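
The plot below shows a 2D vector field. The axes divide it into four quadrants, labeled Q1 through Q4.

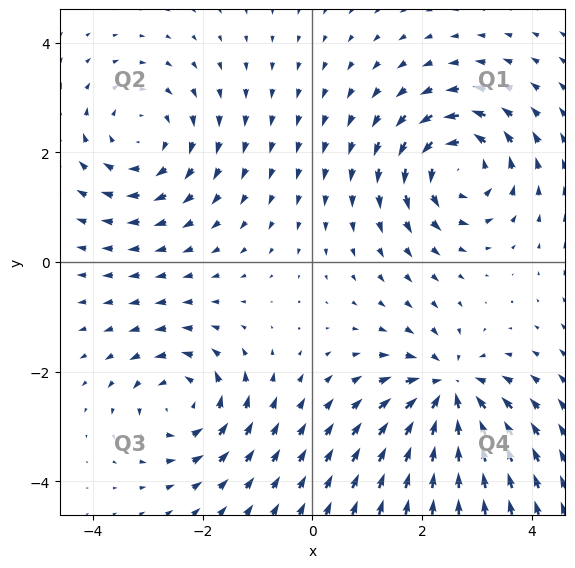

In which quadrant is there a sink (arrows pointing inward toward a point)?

The sink sits at approximately (2.5, -2.4), which lies in quadrant Q4. The divergence there is about -6, negative as expected for a sink.

Q4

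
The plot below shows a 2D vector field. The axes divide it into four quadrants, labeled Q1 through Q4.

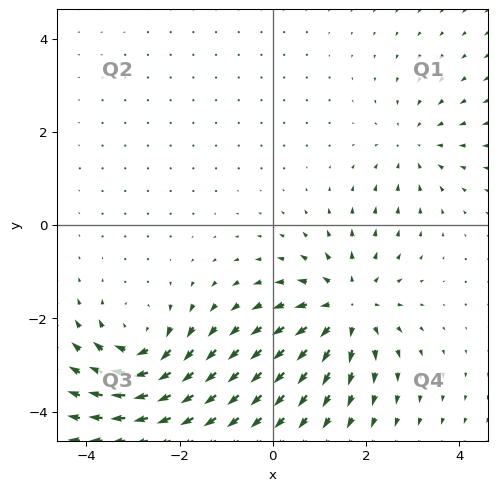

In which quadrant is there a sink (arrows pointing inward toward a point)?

The sink sits at approximately (3.0, 1.7), which lies in quadrant Q1. The divergence there is about -3, negative as expected for a sink.

Q1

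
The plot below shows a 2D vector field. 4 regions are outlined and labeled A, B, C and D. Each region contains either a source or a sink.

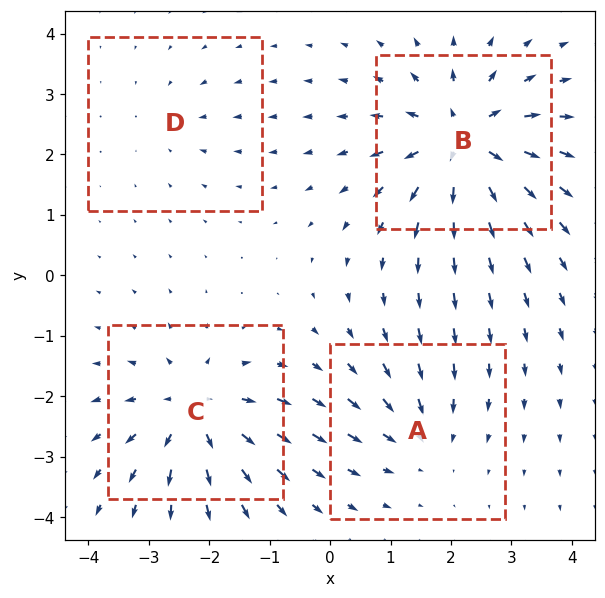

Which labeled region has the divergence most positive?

Divergence at each region's feature centre — A: about -4, B: about +7, C: about +6, D: about -2. Region B is most positive.

B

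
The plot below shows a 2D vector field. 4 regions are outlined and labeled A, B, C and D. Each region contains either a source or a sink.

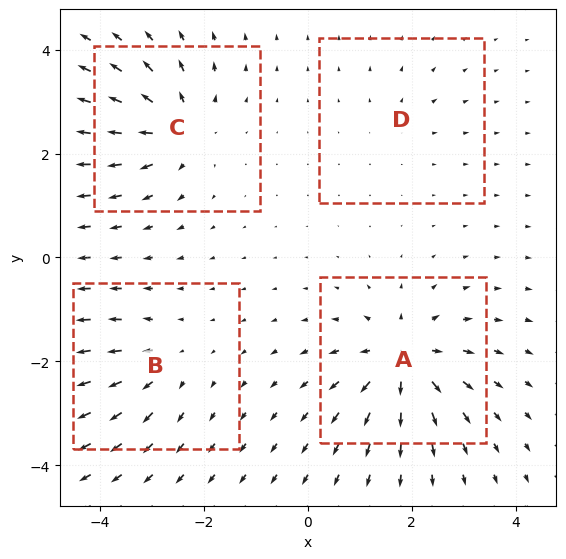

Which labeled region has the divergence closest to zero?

D

Divergence at each region's feature centre — A: about +8, B: about +4, C: about +7, D: about +2. Region D is closest to zero.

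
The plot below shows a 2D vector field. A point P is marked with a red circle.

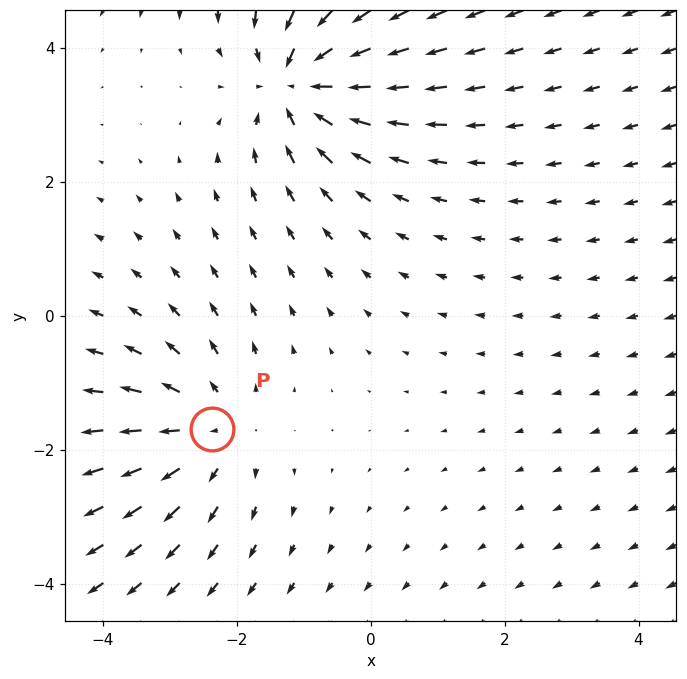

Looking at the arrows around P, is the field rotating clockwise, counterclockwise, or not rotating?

not rotating

Near P at (-2.4, -1.7) the arrows show no circulation. The curl there is ≈0.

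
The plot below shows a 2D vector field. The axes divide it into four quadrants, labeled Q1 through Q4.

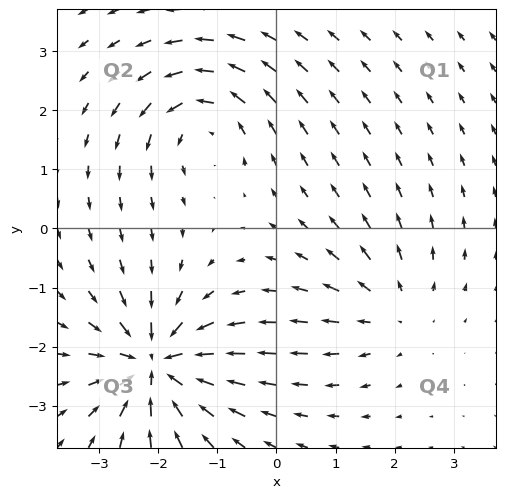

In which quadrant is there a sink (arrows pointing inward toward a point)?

The sink sits at approximately (-2.0, -2.3), which lies in quadrant Q3. The divergence there is about -7, negative as expected for a sink.

Q3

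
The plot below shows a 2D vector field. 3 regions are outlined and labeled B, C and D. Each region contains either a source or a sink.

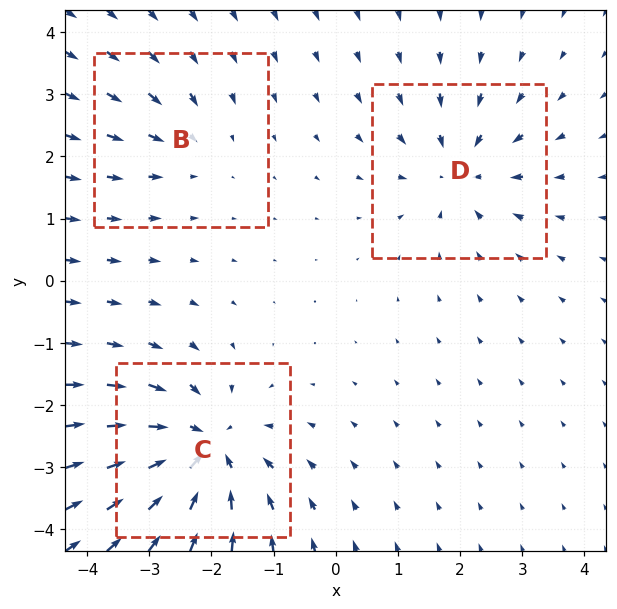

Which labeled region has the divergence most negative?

Divergence at each region's feature centre — B: about -2, C: about -5, D: about -3. Region C is most negative.

C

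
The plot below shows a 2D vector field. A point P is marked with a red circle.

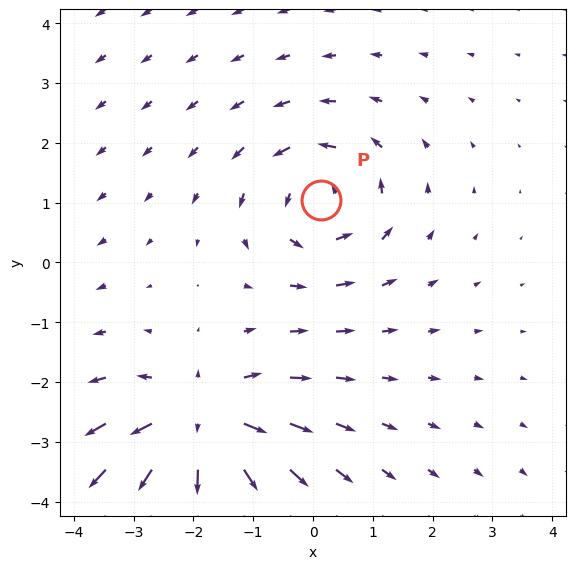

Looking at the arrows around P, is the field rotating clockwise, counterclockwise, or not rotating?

counterclockwise

Near P at (0.1, 1.0) the arrows circulate counterclockwise. The curl (z-component) there is about +4; positive curl means counterclockwise rotation.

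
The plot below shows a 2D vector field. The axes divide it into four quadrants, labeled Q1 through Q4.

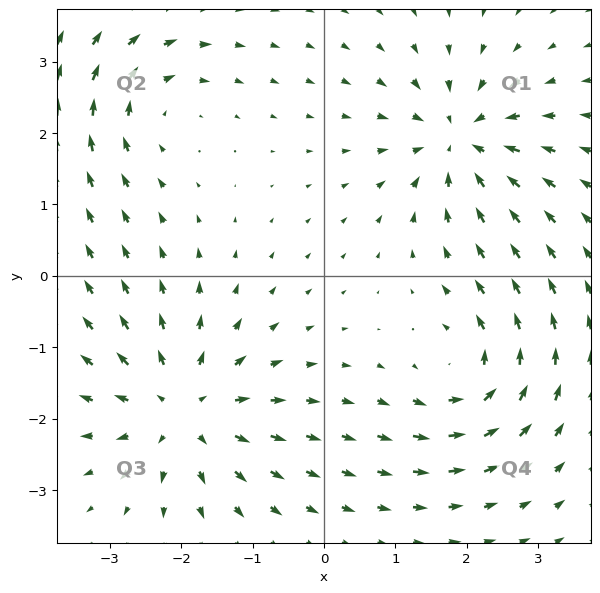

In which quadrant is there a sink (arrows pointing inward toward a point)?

The sink sits at approximately (1.9, 1.9), which lies in quadrant Q1. The divergence there is about -6, negative as expected for a sink.

Q1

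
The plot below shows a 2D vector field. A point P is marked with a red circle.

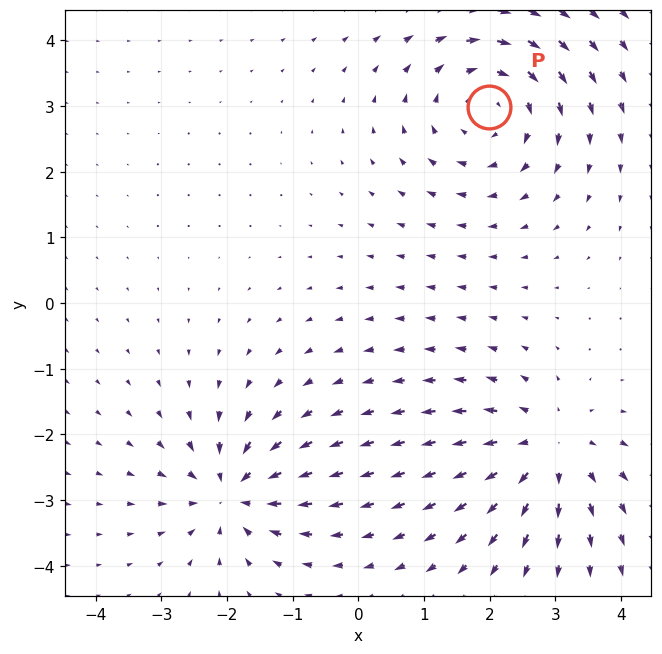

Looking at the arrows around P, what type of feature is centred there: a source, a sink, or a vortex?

vortex

At P (2.0, 3.0) the arrows circulate clockwise. Divergence ≈0, curl about -4 — near-zero divergence with nonzero curl is a vortex.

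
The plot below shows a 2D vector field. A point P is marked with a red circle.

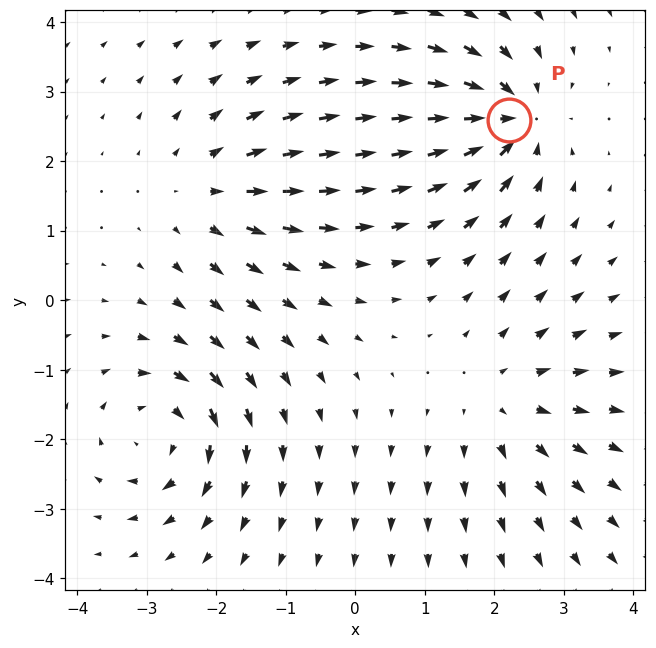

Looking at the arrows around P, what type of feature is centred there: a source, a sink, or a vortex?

At P (2.2, 2.6) the arrows converge inward. Divergence about -5, curl ≈0 — negative divergence with near-zero curl is a sink.

sink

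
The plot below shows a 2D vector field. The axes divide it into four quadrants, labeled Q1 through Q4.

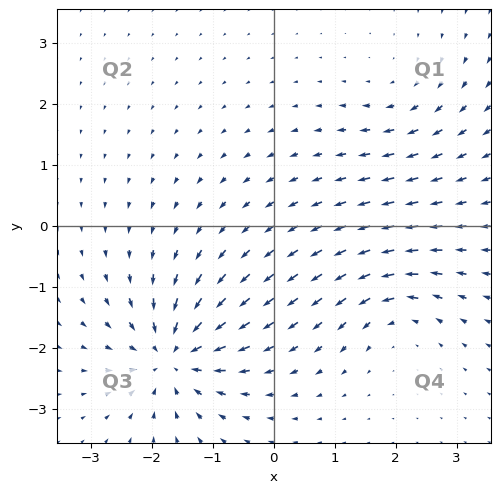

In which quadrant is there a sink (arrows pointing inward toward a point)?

The sink sits at approximately (-1.7, -2.1), which lies in quadrant Q3. The divergence there is about -7, negative as expected for a sink.

Q3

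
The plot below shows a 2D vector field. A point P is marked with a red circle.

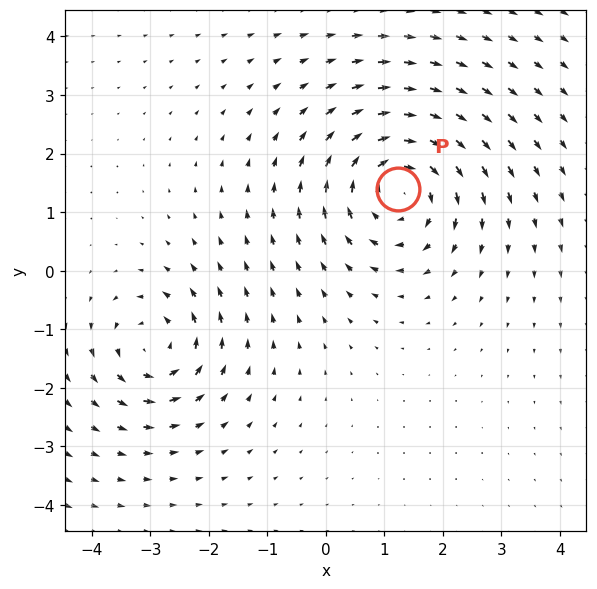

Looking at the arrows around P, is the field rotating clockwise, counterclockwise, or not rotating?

Near P at (1.2, 1.4) the arrows circulate clockwise. The curl (z-component) there is about -4; negative curl means clockwise rotation.

clockwise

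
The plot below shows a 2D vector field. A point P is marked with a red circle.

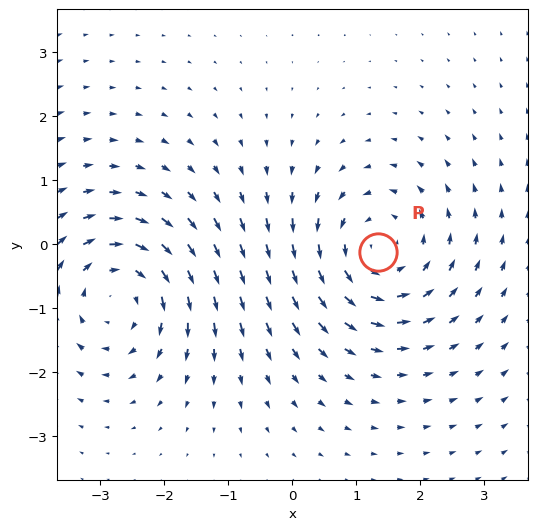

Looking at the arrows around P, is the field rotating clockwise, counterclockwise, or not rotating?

Near P at (1.3, -0.1) the arrows circulate counterclockwise. The curl (z-component) there is about +3; positive curl means counterclockwise rotation.

counterclockwise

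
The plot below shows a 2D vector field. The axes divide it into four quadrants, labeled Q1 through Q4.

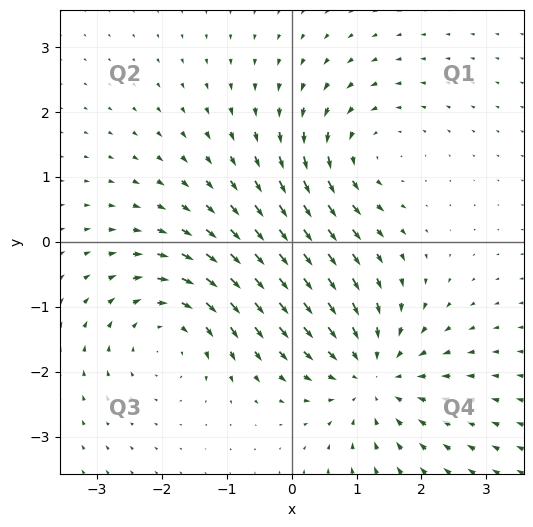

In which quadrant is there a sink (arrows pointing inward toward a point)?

Q4

The sink sits at approximately (1.2, -2.0), which lies in quadrant Q4. The divergence there is about -5, negative as expected for a sink.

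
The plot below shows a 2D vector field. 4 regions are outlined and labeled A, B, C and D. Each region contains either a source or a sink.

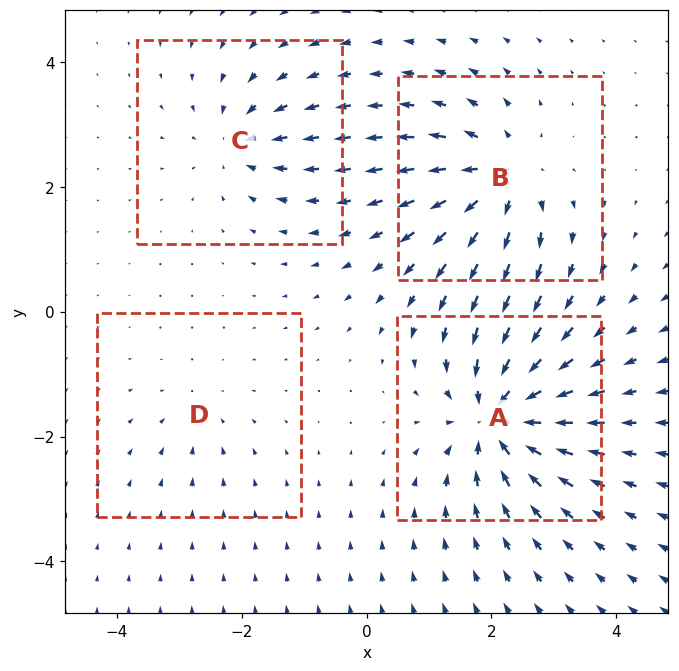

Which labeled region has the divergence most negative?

Divergence at each region's feature centre — A: about -8, B: about +6, C: about -4, D: about -2. Region A is most negative.

A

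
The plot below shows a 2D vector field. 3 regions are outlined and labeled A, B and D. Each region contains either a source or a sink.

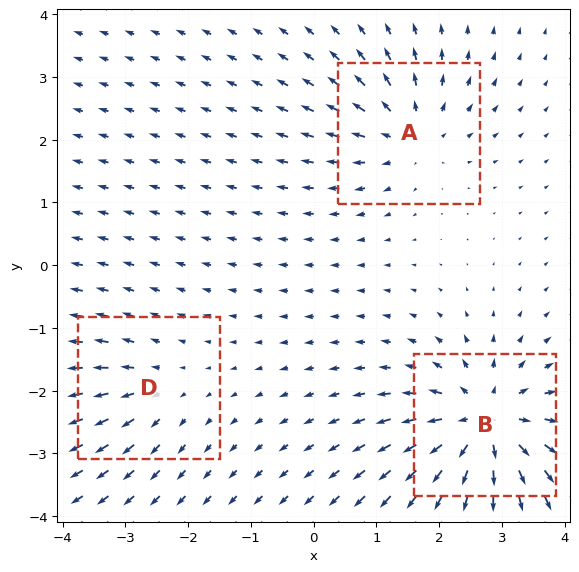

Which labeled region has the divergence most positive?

Divergence at each region's feature centre — A: about +4, B: about +6, D: about +3. Region B is most positive.

B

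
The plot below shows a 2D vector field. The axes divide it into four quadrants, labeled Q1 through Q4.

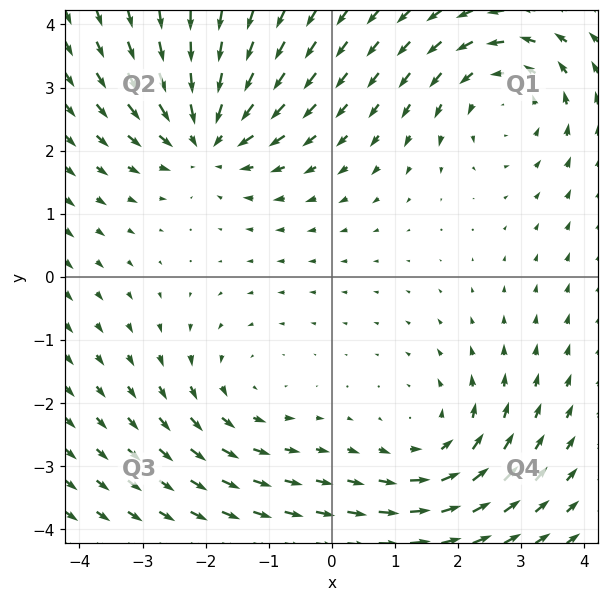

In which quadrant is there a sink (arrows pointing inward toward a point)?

Q2

The sink sits at approximately (-2.0, 2.2), which lies in quadrant Q2. The divergence there is about -5, negative as expected for a sink.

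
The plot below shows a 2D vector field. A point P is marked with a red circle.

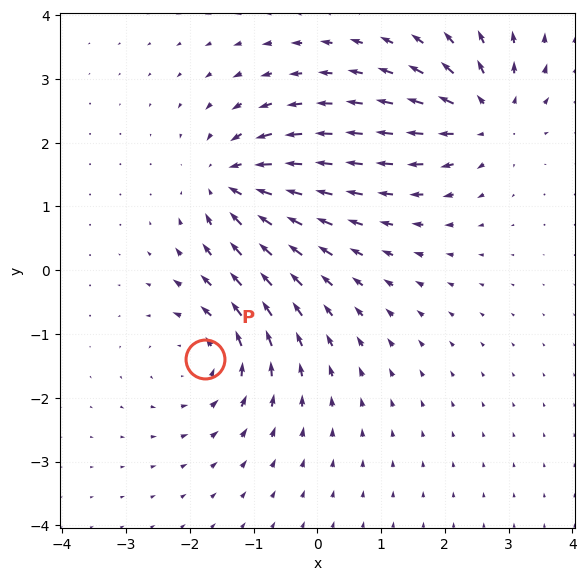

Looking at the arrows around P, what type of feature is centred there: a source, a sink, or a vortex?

vortex

At P (-1.8, -1.4) the arrows circulate counterclockwise. Divergence ≈0, curl about +5 — near-zero divergence with nonzero curl is a vortex.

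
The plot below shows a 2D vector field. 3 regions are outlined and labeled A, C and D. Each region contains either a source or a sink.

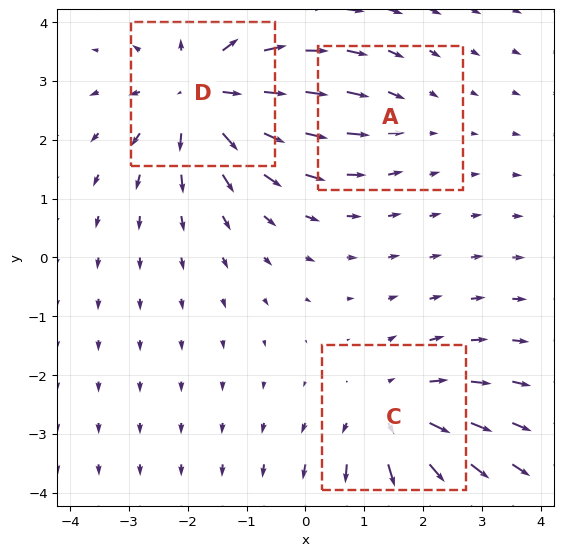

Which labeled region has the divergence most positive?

Divergence at each region's feature centre — A: about -2, C: about +3, D: about +4. Region D is most positive.

D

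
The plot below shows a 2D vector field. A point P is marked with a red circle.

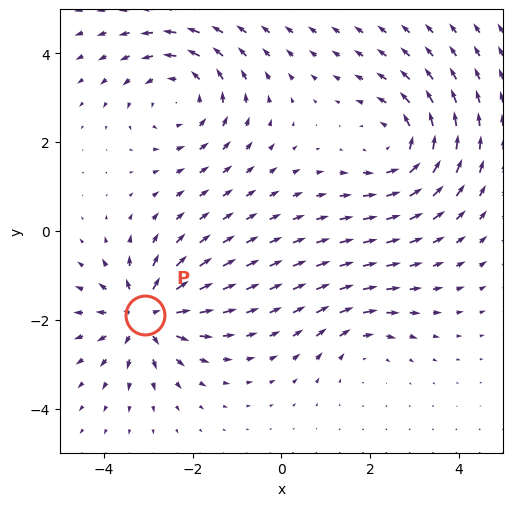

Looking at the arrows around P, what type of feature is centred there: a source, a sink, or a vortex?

At P (-3.1, -1.9) the arrows spread outward. Divergence about +6, curl ≈0 — positive divergence with near-zero curl is a source.

source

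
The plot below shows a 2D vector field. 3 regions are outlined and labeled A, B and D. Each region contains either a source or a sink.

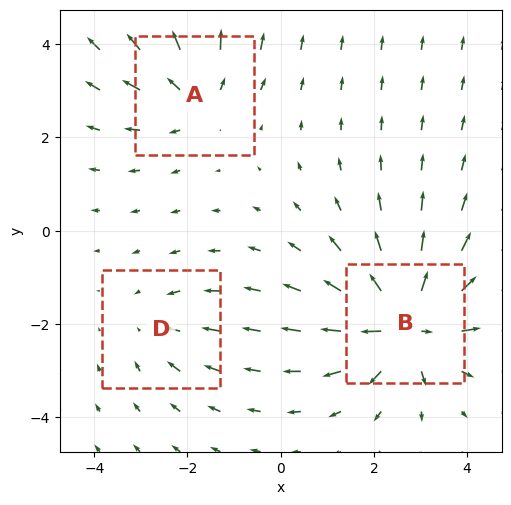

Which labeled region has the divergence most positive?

Divergence at each region's feature centre — A: about +3, B: about +5, D: about -2. Region B is most positive.

B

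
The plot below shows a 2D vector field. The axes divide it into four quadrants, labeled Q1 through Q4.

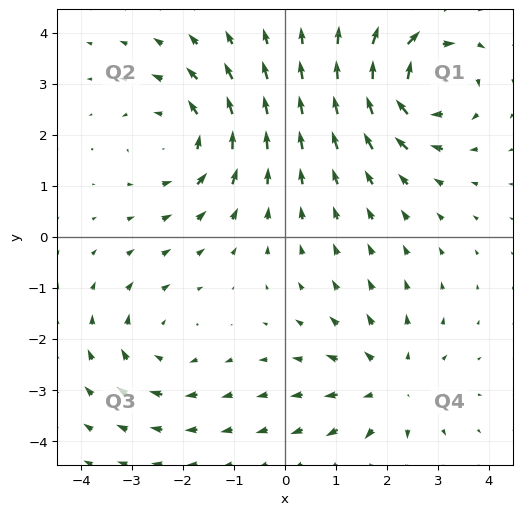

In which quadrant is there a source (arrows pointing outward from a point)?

The source sits at approximately (2.1, -2.9), which lies in quadrant Q4. The divergence there is about +4, positive as expected for a source.

Q4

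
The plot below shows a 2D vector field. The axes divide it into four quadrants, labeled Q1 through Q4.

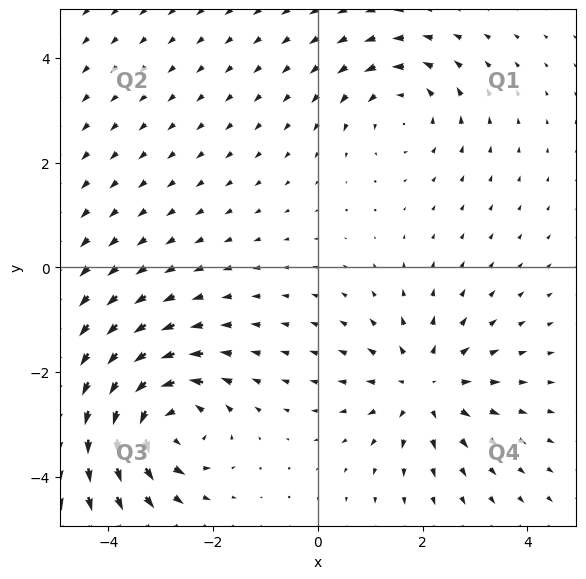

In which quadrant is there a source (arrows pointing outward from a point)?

Q4

The source sits at approximately (2.0, -2.3), which lies in quadrant Q4. The divergence there is about +4, positive as expected for a source.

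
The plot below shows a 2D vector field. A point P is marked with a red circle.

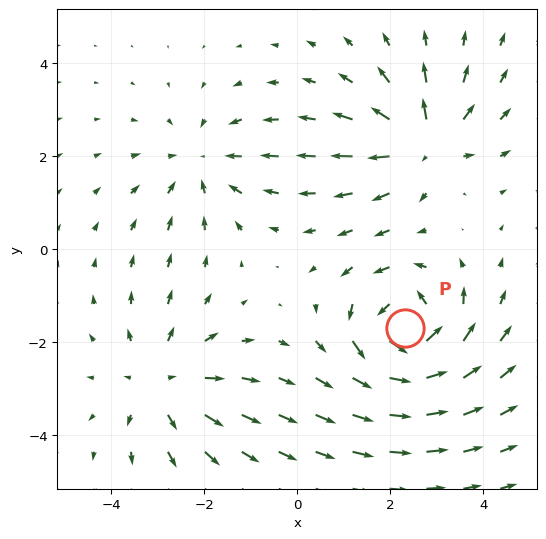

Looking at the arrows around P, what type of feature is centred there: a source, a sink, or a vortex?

vortex

At P (2.3, -1.7) the arrows circulate counterclockwise. Divergence ≈0, curl about +5 — near-zero divergence with nonzero curl is a vortex.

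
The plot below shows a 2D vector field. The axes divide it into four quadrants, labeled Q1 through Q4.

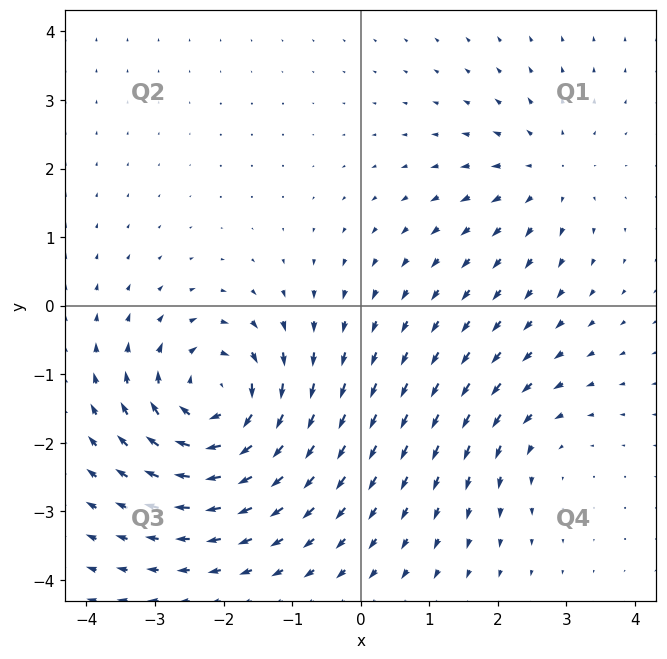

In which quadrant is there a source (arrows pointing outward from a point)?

The source sits at approximately (2.7, 1.9), which lies in quadrant Q1. The divergence there is about +3, positive as expected for a source.

Q1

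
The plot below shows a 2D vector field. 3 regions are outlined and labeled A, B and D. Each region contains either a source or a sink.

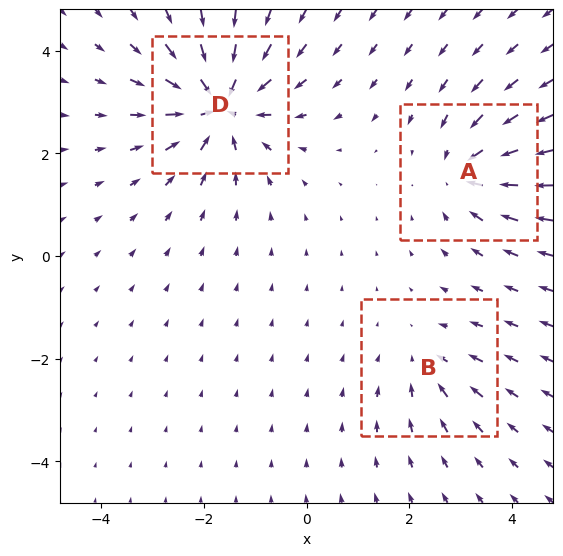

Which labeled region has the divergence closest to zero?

B

Divergence at each region's feature centre — A: about -3, B: about -2, D: about -5. Region B is closest to zero.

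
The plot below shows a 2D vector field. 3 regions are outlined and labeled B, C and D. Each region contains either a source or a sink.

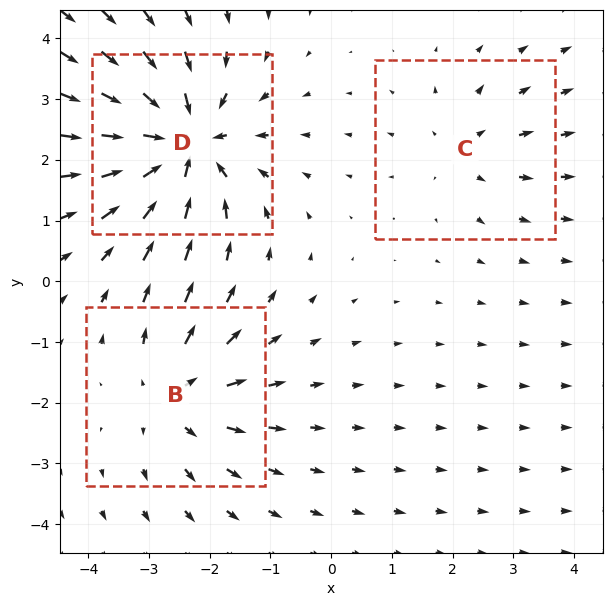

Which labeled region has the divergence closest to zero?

Divergence at each region's feature centre — B: about +3, C: about +2, D: about -5. Region C is closest to zero.

C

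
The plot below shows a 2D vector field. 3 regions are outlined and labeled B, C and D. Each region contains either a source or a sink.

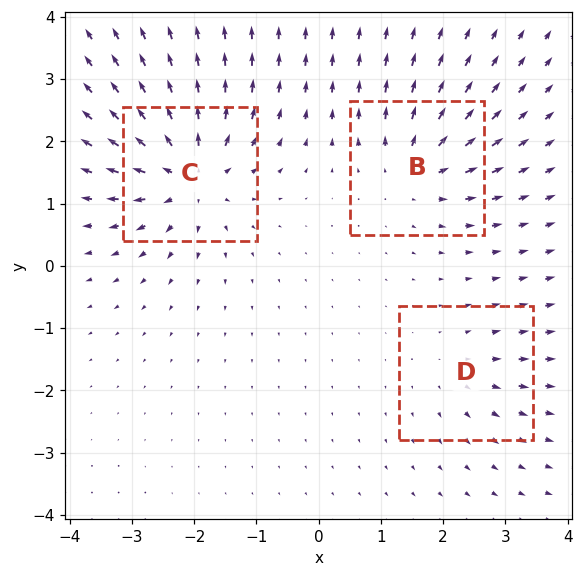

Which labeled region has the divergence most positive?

C

Divergence at each region's feature centre — B: about +4, C: about +7, D: about +3. Region C is most positive.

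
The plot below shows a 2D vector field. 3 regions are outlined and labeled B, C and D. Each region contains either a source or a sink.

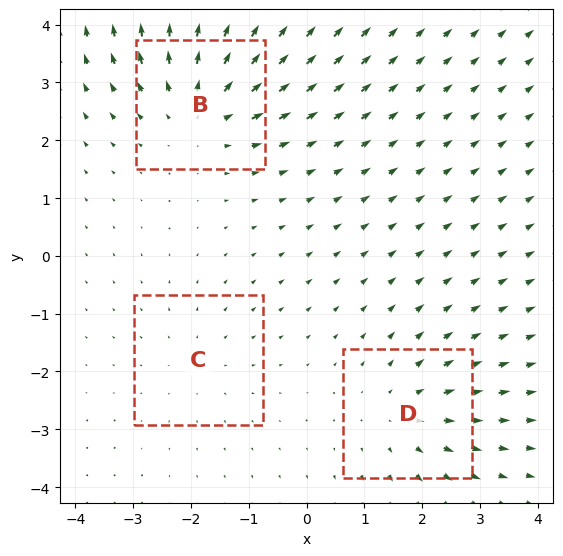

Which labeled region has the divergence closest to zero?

Divergence at each region's feature centre — B: about +4, C: about +2, D: about +3. Region C is closest to zero.

C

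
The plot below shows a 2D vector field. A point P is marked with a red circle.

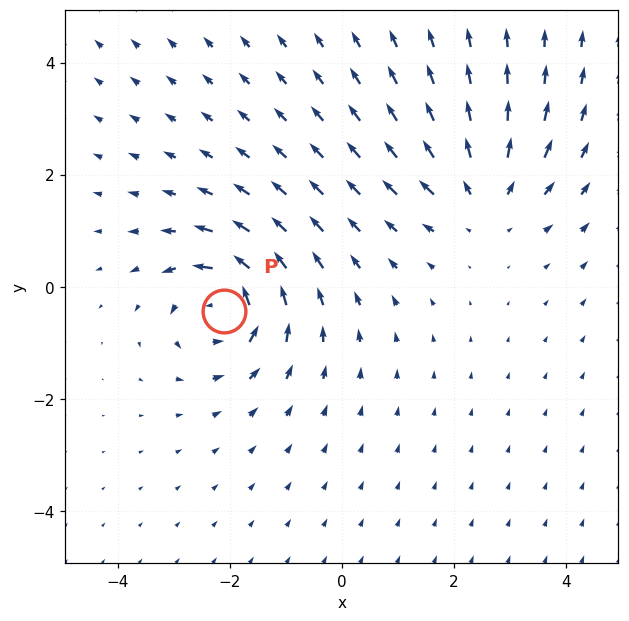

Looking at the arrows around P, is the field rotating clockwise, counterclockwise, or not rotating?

counterclockwise

Near P at (-2.1, -0.4) the arrows circulate counterclockwise. The curl (z-component) there is about +5; positive curl means counterclockwise rotation.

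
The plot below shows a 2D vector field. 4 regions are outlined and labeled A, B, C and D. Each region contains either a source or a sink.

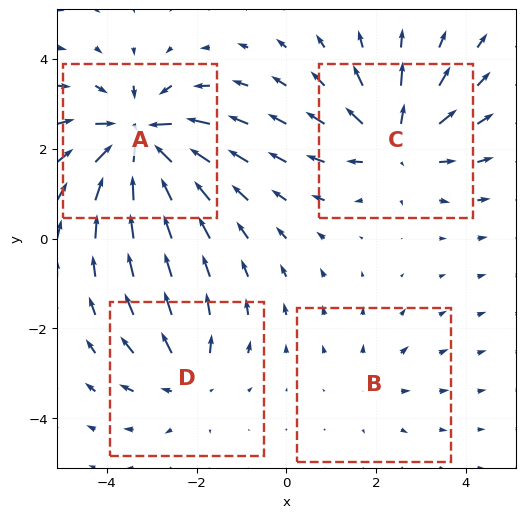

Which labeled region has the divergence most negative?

A

Divergence at each region's feature centre — A: about -7, B: about +2, C: about +5, D: about +4. Region A is most negative.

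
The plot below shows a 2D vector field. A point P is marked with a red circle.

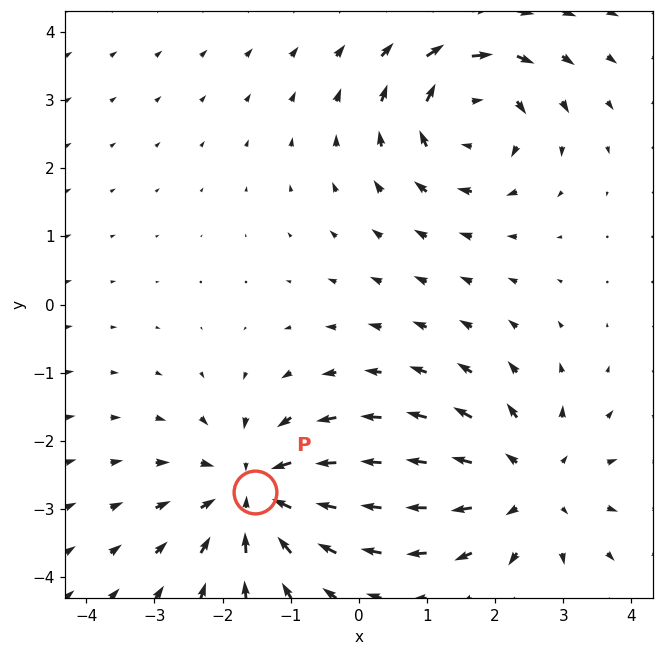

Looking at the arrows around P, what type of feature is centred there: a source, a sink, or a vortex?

At P (-1.5, -2.7) the arrows converge inward. Divergence about -4, curl ≈0 — negative divergence with near-zero curl is a sink.

sink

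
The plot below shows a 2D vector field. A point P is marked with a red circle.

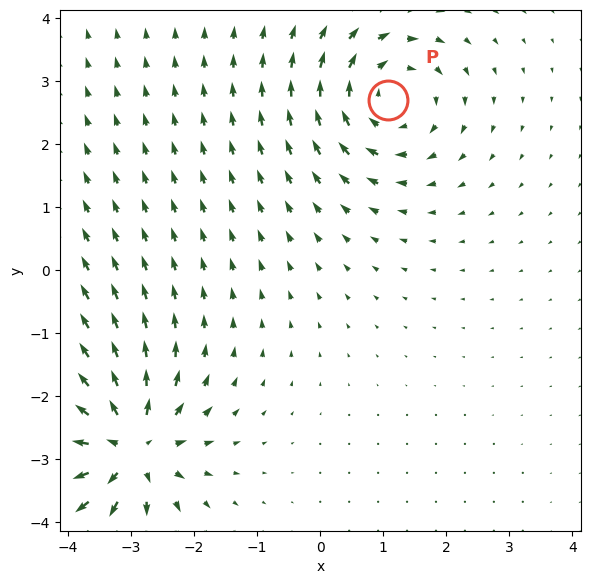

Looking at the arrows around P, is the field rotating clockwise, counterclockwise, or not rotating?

Near P at (1.1, 2.7) the arrows circulate clockwise. The curl (z-component) there is about -4; negative curl means clockwise rotation.

clockwise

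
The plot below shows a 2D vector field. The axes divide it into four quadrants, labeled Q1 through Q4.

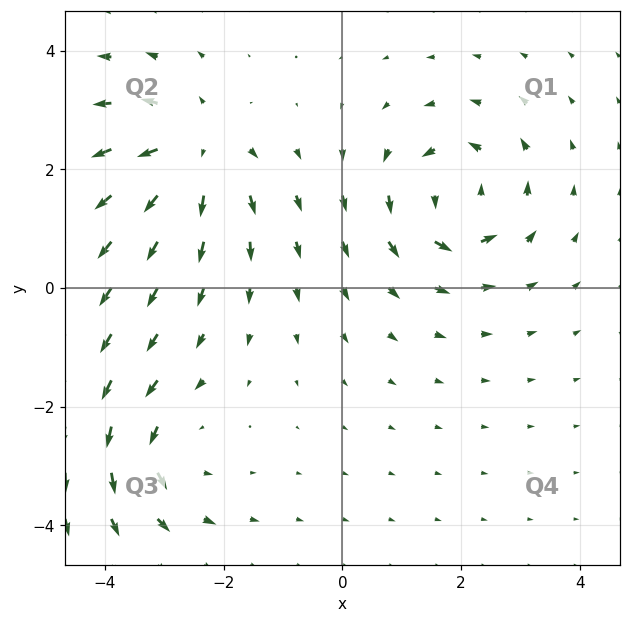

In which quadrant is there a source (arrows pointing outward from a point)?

The source sits at approximately (-2.5, 2.3), which lies in quadrant Q2. The divergence there is about +4, positive as expected for a source.

Q2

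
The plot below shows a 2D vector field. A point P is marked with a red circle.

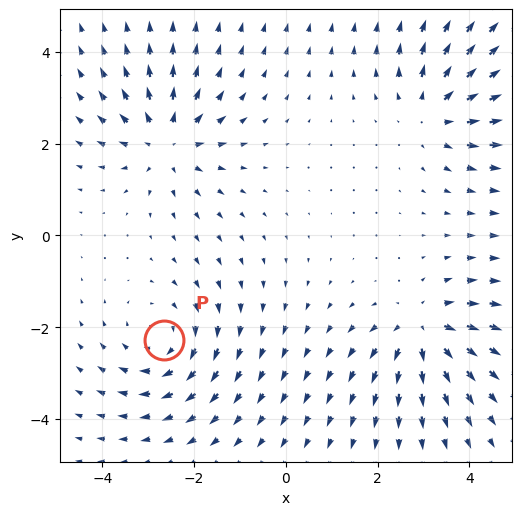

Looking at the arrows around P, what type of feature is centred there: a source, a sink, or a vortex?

At P (-2.7, -2.3) the arrows circulate clockwise. Divergence ≈0, curl about -4 — near-zero divergence with nonzero curl is a vortex.

vortex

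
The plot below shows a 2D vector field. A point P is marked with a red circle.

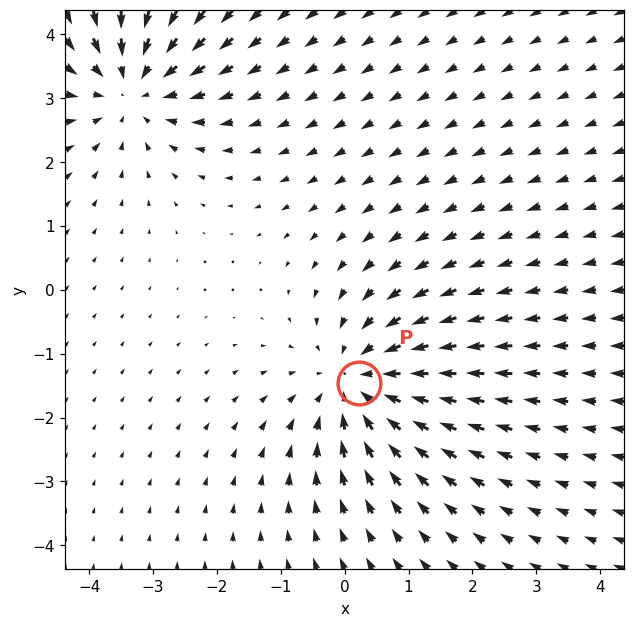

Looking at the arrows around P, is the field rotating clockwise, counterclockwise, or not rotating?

Near P at (0.2, -1.5) the arrows show no circulation. The curl there is ≈0.

not rotating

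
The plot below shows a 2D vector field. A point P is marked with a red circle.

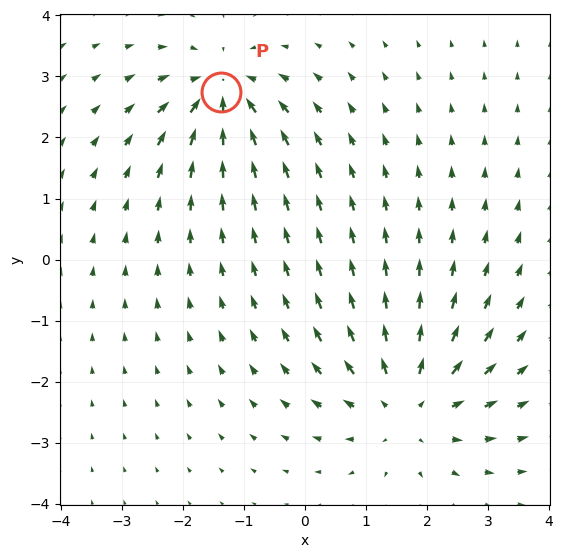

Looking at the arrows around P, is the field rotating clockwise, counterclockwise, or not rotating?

not rotating

Near P at (-1.4, 2.7) the arrows show no circulation. The curl there is ≈0.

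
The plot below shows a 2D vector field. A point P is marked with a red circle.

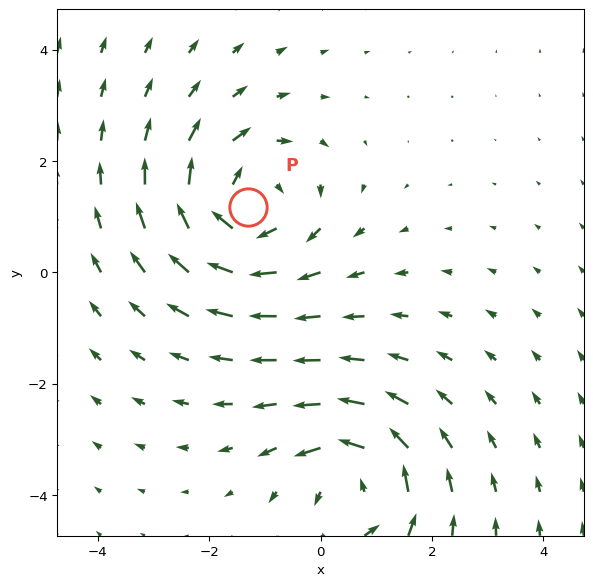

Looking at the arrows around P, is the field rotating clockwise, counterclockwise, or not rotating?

clockwise

Near P at (-1.3, 1.2) the arrows circulate clockwise. The curl (z-component) there is about -4; negative curl means clockwise rotation.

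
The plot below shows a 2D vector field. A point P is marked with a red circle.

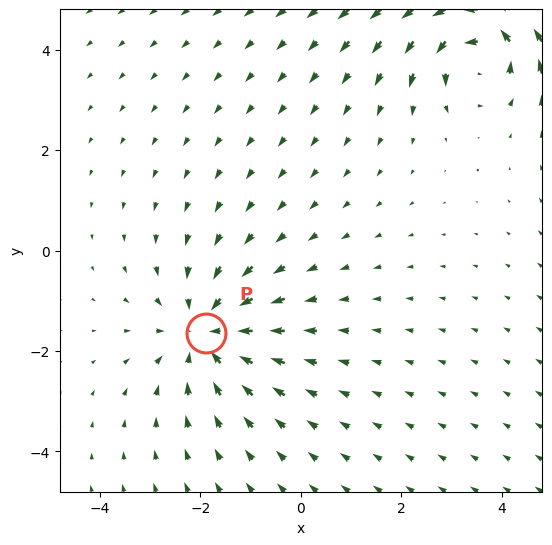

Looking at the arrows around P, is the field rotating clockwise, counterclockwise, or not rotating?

not rotating

Near P at (-1.9, -1.6) the arrows show no circulation. The curl there is ≈0.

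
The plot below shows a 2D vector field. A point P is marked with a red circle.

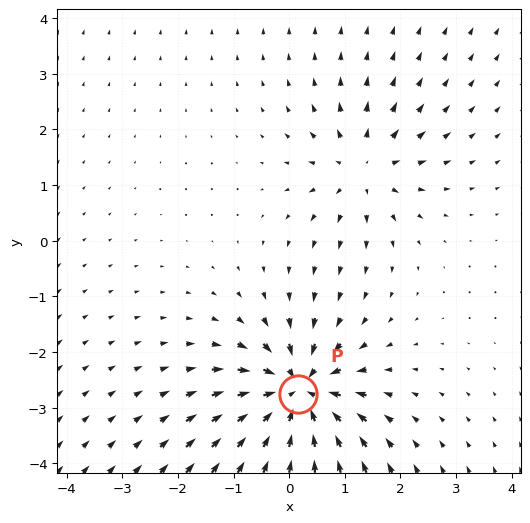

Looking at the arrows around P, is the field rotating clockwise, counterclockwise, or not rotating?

not rotating

Near P at (0.2, -2.7) the arrows show no circulation. The curl there is ≈0.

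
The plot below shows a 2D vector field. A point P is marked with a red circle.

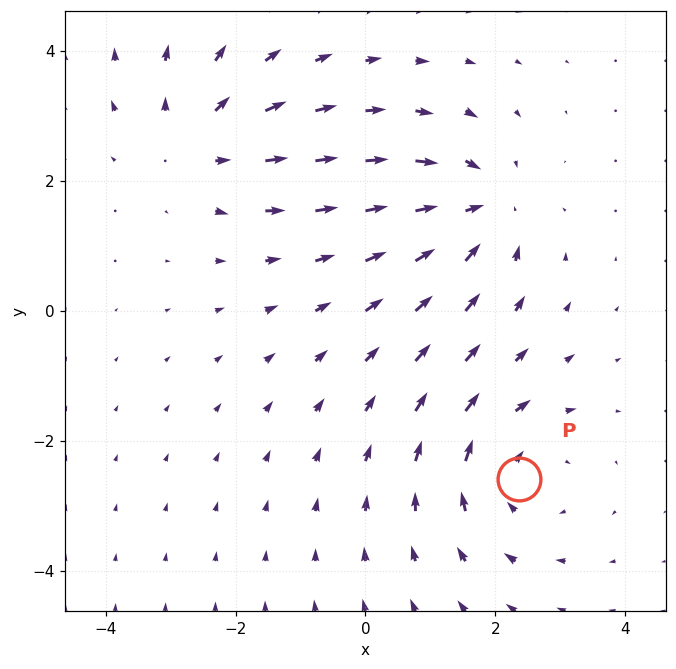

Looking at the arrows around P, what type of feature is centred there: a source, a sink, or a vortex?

vortex

At P (2.4, -2.6) the arrows circulate clockwise. Divergence ≈0, curl about -4 — near-zero divergence with nonzero curl is a vortex.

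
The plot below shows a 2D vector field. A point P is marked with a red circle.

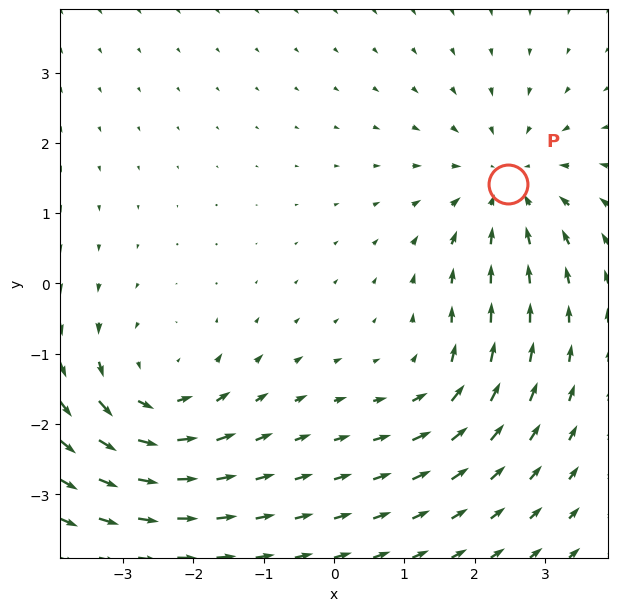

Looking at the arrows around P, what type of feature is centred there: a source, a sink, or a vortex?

At P (2.5, 1.4) the arrows converge inward. Divergence about -3, curl ≈0 — negative divergence with near-zero curl is a sink.

sink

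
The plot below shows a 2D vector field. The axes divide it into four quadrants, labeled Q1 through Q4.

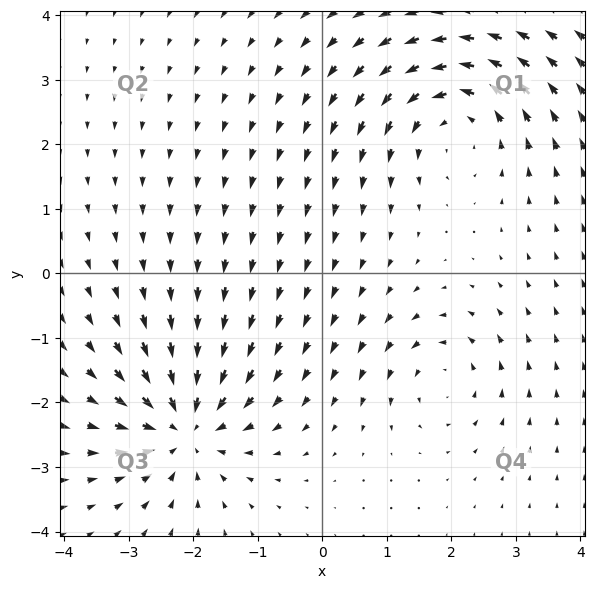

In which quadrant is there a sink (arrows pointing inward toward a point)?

Q3

The sink sits at approximately (-2.1, -2.4), which lies in quadrant Q3. The divergence there is about -5, negative as expected for a sink.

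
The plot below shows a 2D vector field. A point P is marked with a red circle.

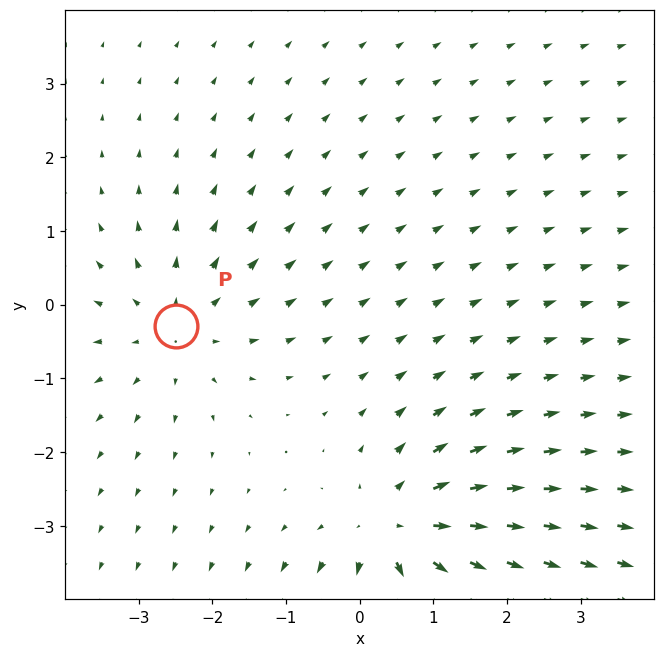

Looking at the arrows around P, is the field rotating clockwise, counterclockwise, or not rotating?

not rotating

Near P at (-2.5, -0.3) the arrows show no circulation. The curl there is ≈0.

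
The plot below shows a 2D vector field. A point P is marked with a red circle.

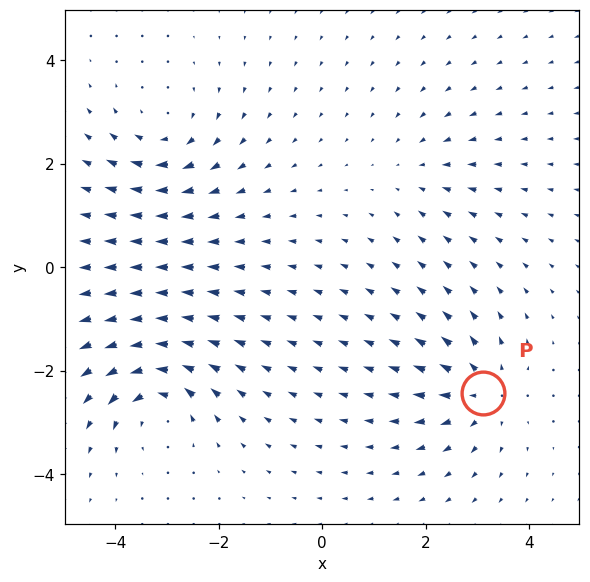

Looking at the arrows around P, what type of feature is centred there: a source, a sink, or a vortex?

At P (3.1, -2.4) the arrows spread outward. Divergence about +5, curl ≈0 — positive divergence with near-zero curl is a source.

source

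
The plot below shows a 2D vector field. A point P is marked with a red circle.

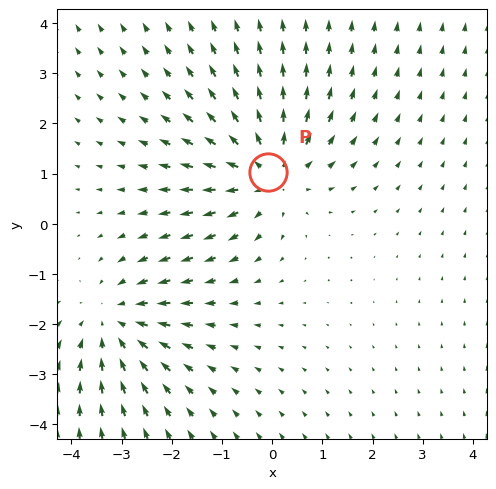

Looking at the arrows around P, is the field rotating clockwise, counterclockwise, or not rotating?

not rotating

Near P at (-0.1, 1.0) the arrows show no circulation. The curl there is ≈0.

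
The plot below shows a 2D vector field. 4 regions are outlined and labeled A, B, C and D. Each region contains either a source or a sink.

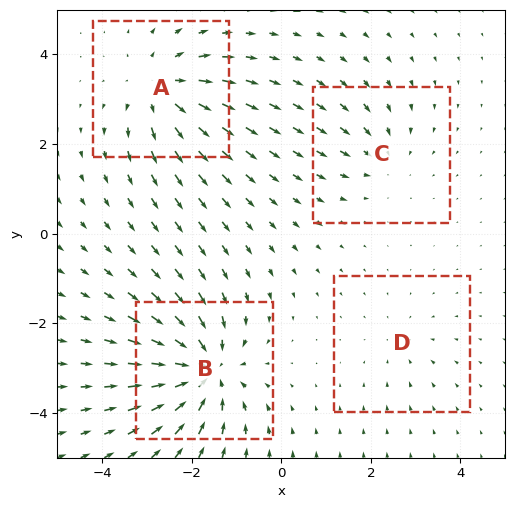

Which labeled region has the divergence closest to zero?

D

Divergence at each region's feature centre — A: about +5, B: about -7, C: about -3, D: about -2. Region D is closest to zero.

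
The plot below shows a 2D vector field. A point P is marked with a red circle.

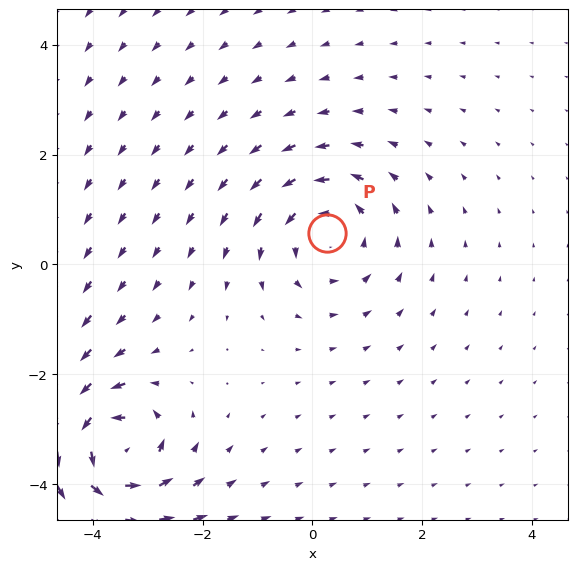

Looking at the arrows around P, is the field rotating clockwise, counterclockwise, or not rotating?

counterclockwise

Near P at (0.3, 0.6) the arrows circulate counterclockwise. The curl (z-component) there is about +3; positive curl means counterclockwise rotation.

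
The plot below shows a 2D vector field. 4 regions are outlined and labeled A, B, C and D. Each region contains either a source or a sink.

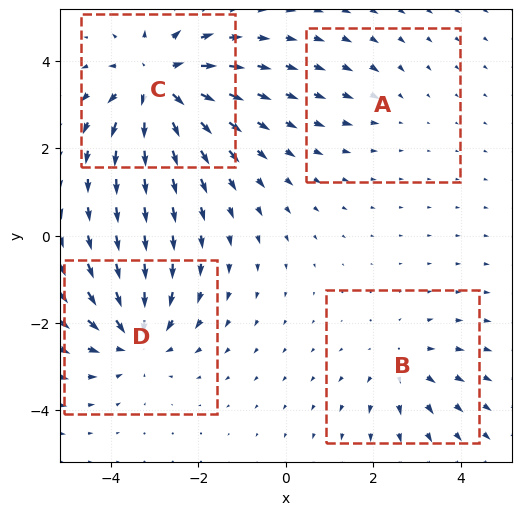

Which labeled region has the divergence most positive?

C

Divergence at each region's feature centre — A: about -2, B: about +3, C: about +7, D: about -5. Region C is most positive.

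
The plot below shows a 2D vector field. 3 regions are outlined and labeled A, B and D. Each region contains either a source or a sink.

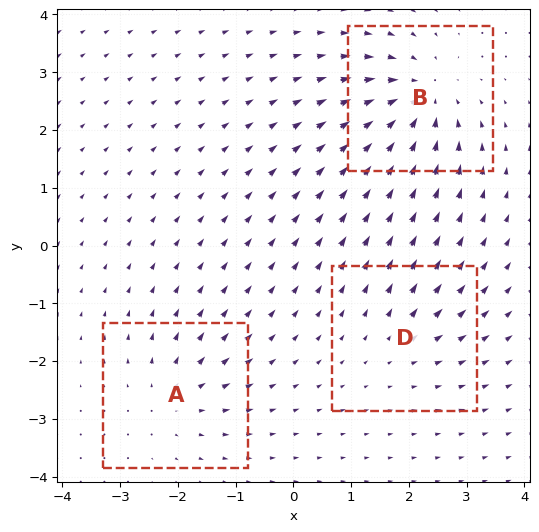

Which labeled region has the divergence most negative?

Divergence at each region's feature centre — A: about +3, B: about -5, D: about +2. Region B is most negative.

B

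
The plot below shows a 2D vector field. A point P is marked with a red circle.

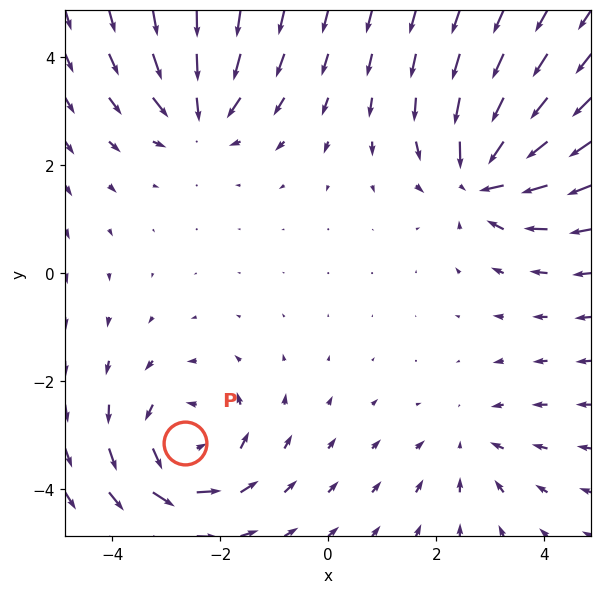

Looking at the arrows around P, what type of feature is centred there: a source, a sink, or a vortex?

vortex

At P (-2.6, -3.1) the arrows circulate counterclockwise. Divergence ≈0, curl about +4 — near-zero divergence with nonzero curl is a vortex.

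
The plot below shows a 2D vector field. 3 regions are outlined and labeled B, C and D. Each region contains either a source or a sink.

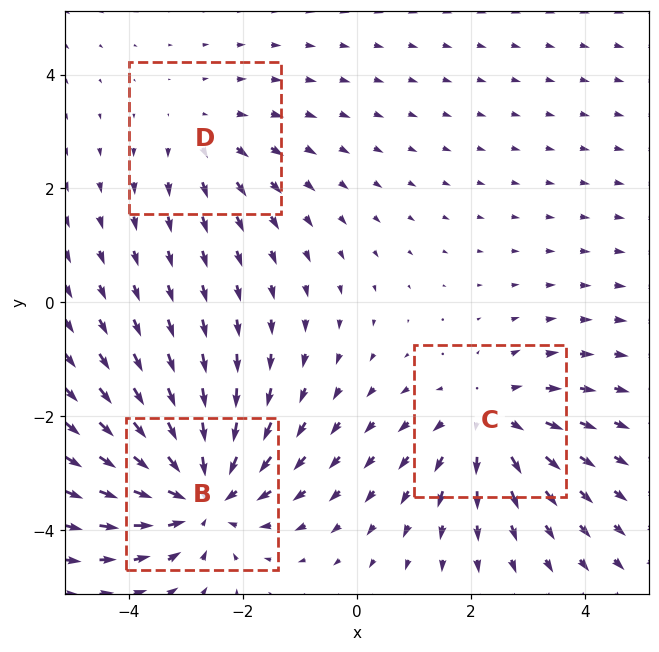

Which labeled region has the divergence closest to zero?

Divergence at each region's feature centre — B: about -4, C: about +3, D: about +2. Region D is closest to zero.

D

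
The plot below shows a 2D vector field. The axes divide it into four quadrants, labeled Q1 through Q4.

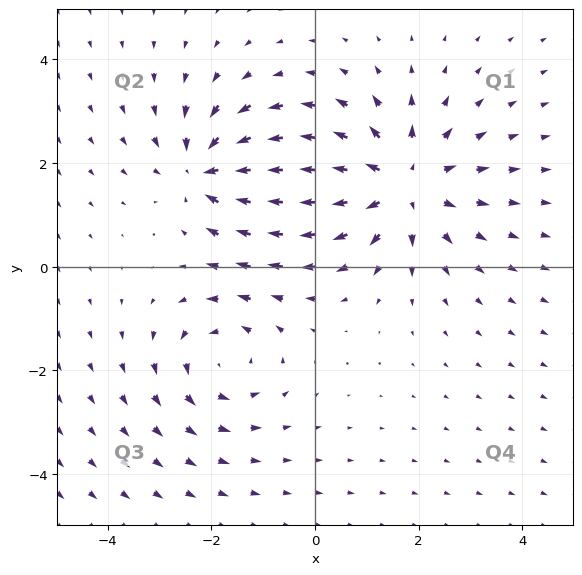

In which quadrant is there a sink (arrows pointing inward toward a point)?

Q2

The sink sits at approximately (-2.1, 1.9), which lies in quadrant Q2. The divergence there is about -4, negative as expected for a sink.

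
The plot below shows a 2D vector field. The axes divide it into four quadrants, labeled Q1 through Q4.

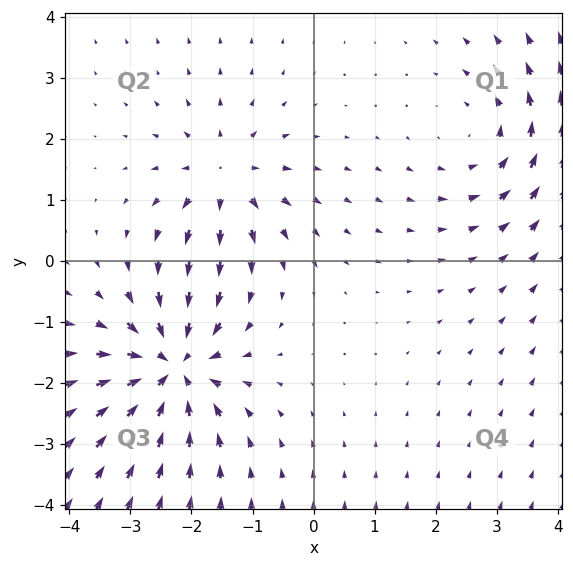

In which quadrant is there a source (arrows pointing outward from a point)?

The source sits at approximately (-1.5, 1.4), which lies in quadrant Q2. The divergence there is about +4, positive as expected for a source.

Q2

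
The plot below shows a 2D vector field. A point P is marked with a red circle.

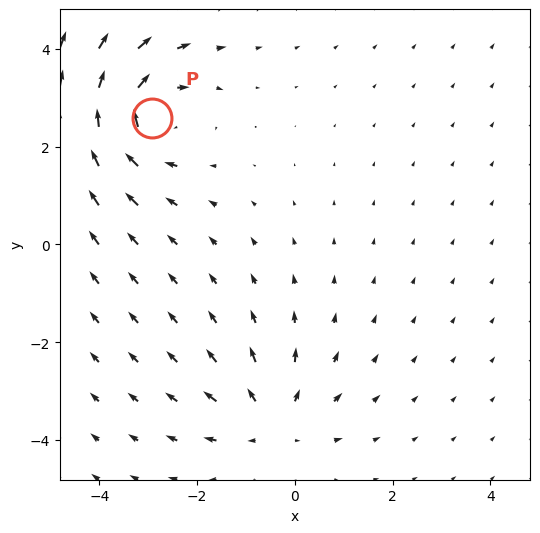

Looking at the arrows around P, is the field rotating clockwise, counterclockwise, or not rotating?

Near P at (-2.9, 2.6) the arrows circulate clockwise. The curl (z-component) there is about -4; negative curl means clockwise rotation.

clockwise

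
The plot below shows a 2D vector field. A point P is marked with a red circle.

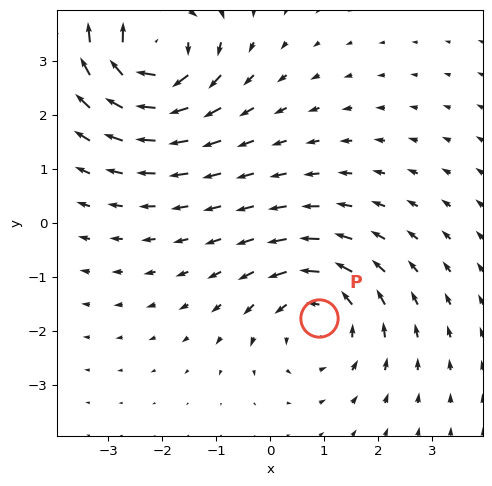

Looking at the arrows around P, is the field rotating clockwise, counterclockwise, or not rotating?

Near P at (0.9, -1.8) the arrows circulate counterclockwise. The curl (z-component) there is about +4; positive curl means counterclockwise rotation.

counterclockwise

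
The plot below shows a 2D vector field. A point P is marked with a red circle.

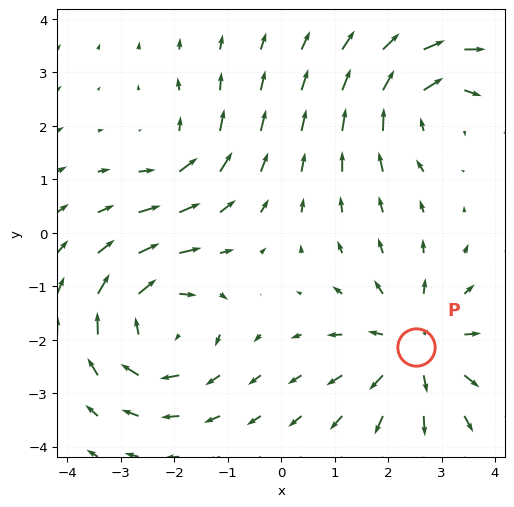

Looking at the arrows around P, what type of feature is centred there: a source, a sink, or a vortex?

source

At P (2.5, -2.1) the arrows spread outward. Divergence about +4, curl ≈0 — positive divergence with near-zero curl is a source.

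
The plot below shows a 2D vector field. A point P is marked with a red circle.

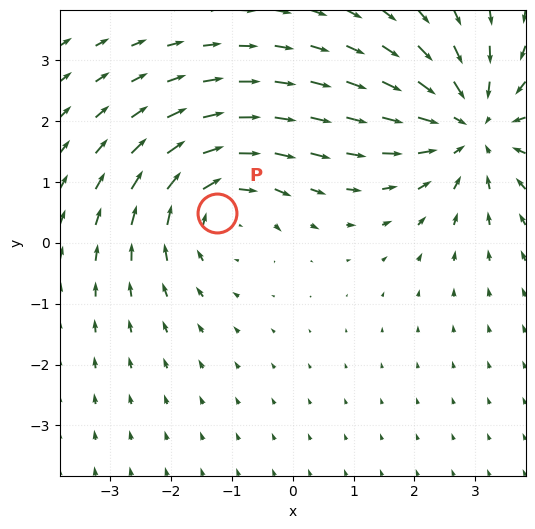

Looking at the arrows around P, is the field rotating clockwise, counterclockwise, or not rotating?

Near P at (-1.2, 0.5) the arrows circulate clockwise. The curl (z-component) there is about -4; negative curl means clockwise rotation.

clockwise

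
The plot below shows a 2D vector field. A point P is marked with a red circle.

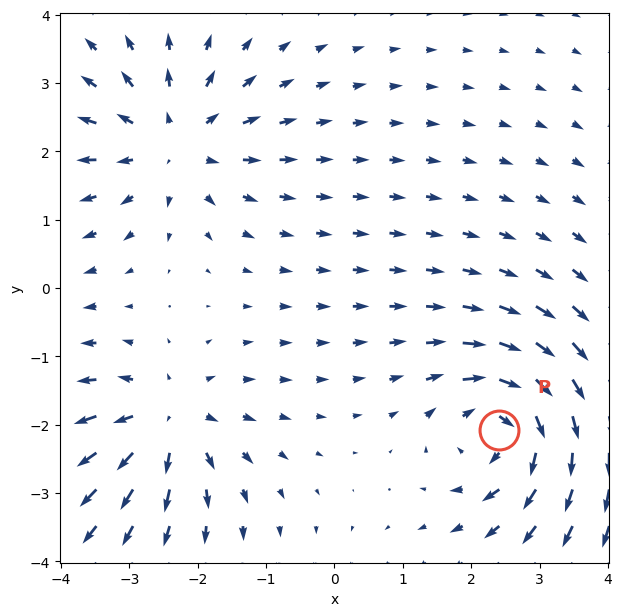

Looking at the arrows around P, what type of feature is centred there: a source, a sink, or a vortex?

vortex

At P (2.4, -2.1) the arrows circulate clockwise. Divergence ≈0, curl about -5 — near-zero divergence with nonzero curl is a vortex.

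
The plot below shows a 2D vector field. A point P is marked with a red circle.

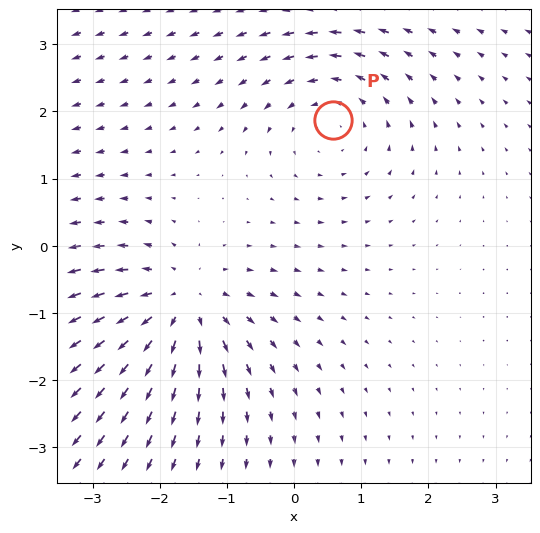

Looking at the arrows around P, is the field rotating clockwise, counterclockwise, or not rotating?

Near P at (0.6, 1.9) the arrows circulate counterclockwise. The curl (z-component) there is about +3; positive curl means counterclockwise rotation.

counterclockwise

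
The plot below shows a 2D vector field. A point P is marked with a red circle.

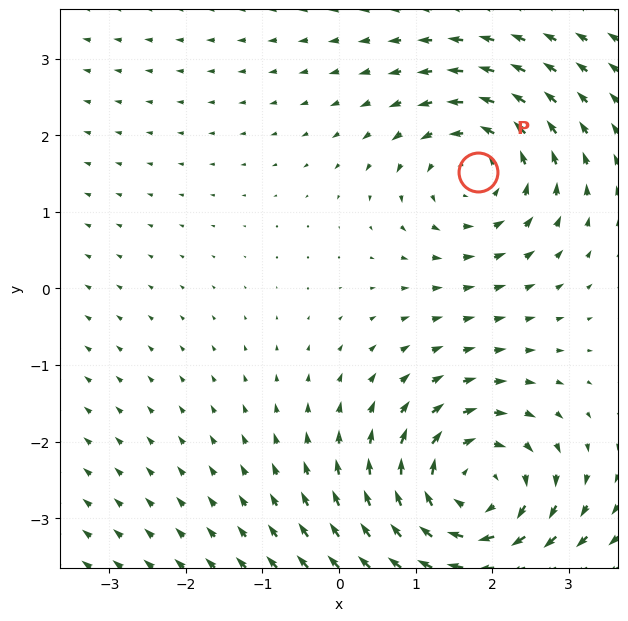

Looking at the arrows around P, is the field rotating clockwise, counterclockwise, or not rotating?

counterclockwise

Near P at (1.8, 1.5) the arrows circulate counterclockwise. The curl (z-component) there is about +3; positive curl means counterclockwise rotation.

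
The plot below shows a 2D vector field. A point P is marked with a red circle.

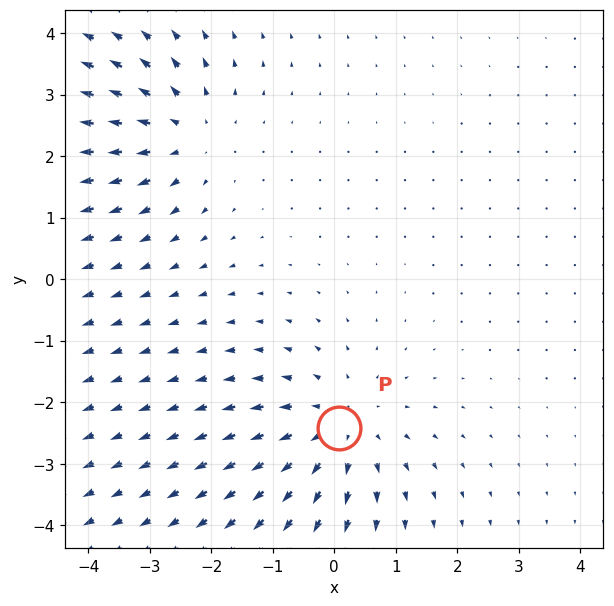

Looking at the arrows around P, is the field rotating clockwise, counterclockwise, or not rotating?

Near P at (0.1, -2.4) the arrows show no circulation. The curl there is ≈0.

not rotating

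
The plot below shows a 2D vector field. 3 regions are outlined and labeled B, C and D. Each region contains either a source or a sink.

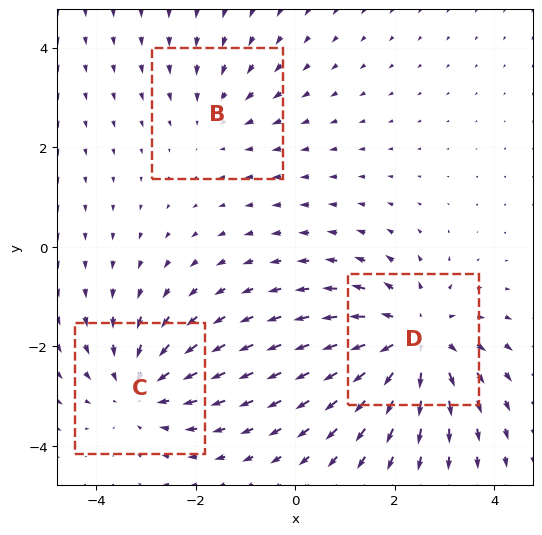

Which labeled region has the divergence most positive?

D

Divergence at each region's feature centre — B: about -2, C: about -3, D: about +4. Region D is most positive.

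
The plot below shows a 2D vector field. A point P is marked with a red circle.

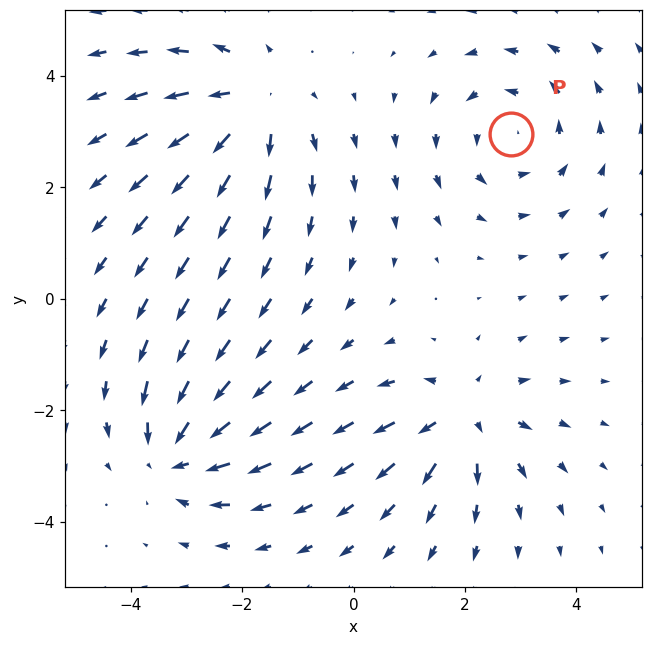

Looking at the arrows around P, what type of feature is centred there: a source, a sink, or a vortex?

vortex

At P (2.8, 3.0) the arrows circulate counterclockwise. Divergence ≈0, curl about +4 — near-zero divergence with nonzero curl is a vortex.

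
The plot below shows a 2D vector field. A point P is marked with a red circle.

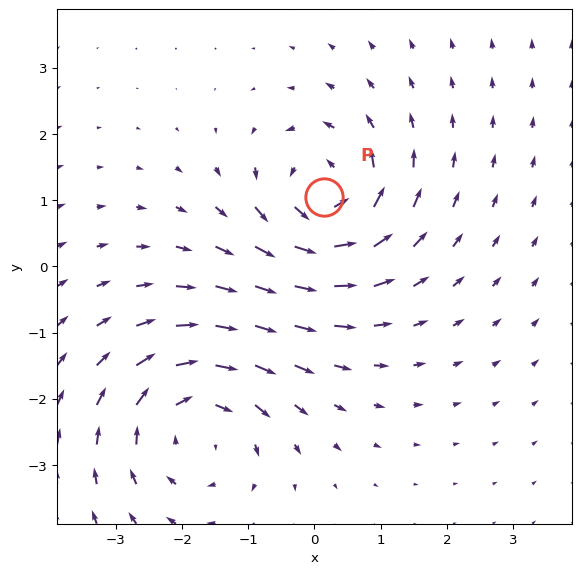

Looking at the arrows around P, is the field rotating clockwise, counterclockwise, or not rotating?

Near P at (0.1, 1.1) the arrows circulate counterclockwise. The curl (z-component) there is about +4; positive curl means counterclockwise rotation.

counterclockwise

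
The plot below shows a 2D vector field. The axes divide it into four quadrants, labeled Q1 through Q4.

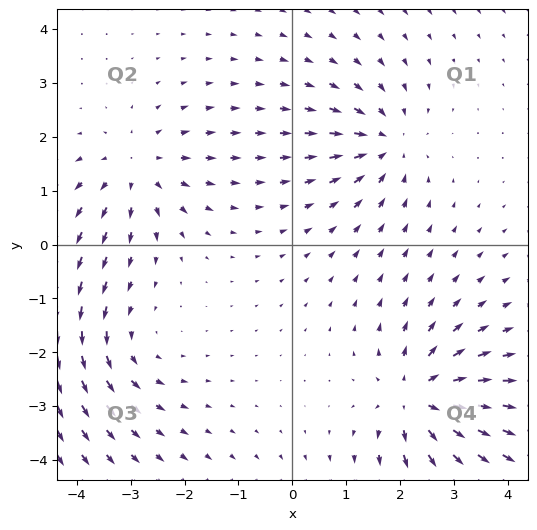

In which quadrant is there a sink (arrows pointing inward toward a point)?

Q1

The sink sits at approximately (1.7, 1.9), which lies in quadrant Q1. The divergence there is about -3, negative as expected for a sink.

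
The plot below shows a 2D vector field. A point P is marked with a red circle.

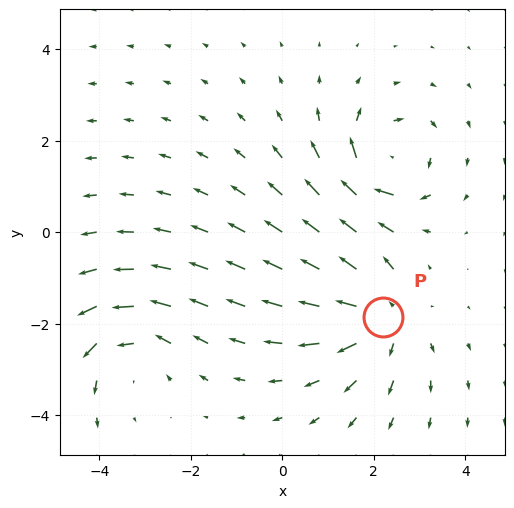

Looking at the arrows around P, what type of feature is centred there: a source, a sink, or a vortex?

source

At P (2.2, -1.9) the arrows spread outward. Divergence about +3, curl ≈0 — positive divergence with near-zero curl is a source.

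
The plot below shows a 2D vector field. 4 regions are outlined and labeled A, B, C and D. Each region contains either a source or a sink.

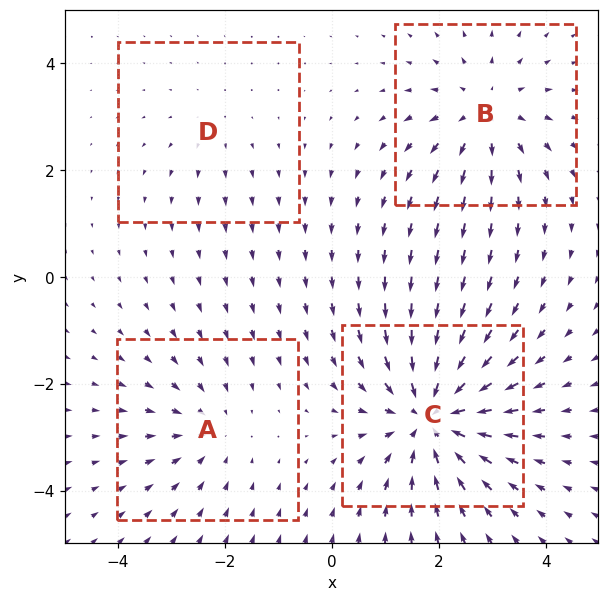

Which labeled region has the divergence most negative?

Divergence at each region's feature centre — A: about -3, B: about +4, C: about -7, D: about +2. Region C is most negative.

C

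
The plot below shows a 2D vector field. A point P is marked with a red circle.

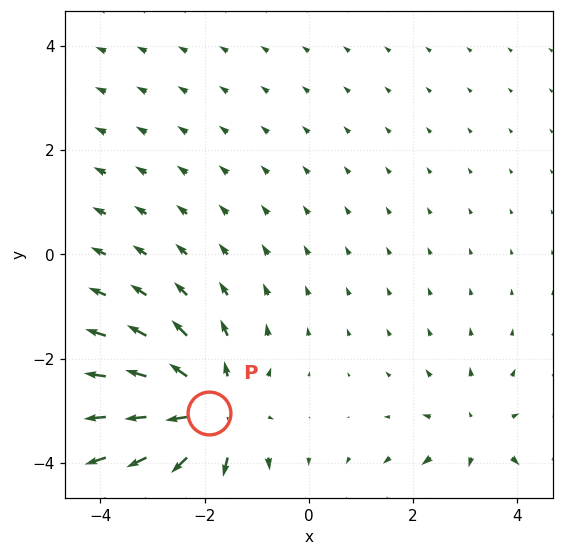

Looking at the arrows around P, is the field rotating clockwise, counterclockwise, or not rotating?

Near P at (-1.9, -3.0) the arrows show no circulation. The curl there is ≈0.

not rotating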